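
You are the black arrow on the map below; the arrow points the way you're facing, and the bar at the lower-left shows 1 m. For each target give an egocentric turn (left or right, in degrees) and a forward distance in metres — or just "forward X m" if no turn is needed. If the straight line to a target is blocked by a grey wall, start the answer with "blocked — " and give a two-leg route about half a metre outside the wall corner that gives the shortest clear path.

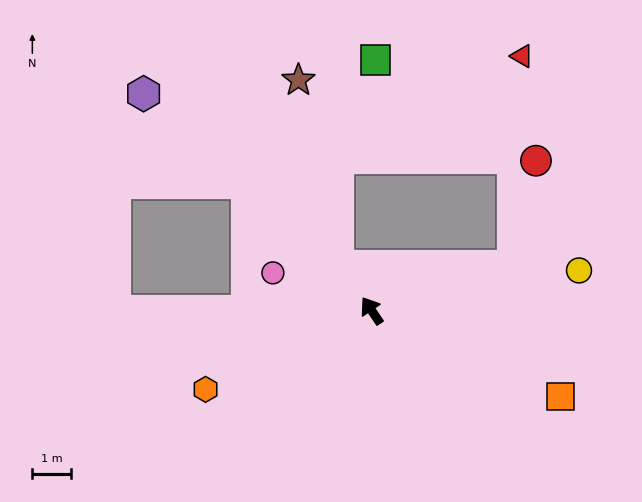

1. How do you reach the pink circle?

turn left 35°, forward 2.7 m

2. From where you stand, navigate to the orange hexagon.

turn left 81°, forward 4.7 m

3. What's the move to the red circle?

blocked — turn right 107°, forward 3.8 m, then turn left 61°, forward 2.8 m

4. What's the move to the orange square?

turn right 149°, forward 5.3 m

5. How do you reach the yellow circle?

turn right 113°, forward 5.4 m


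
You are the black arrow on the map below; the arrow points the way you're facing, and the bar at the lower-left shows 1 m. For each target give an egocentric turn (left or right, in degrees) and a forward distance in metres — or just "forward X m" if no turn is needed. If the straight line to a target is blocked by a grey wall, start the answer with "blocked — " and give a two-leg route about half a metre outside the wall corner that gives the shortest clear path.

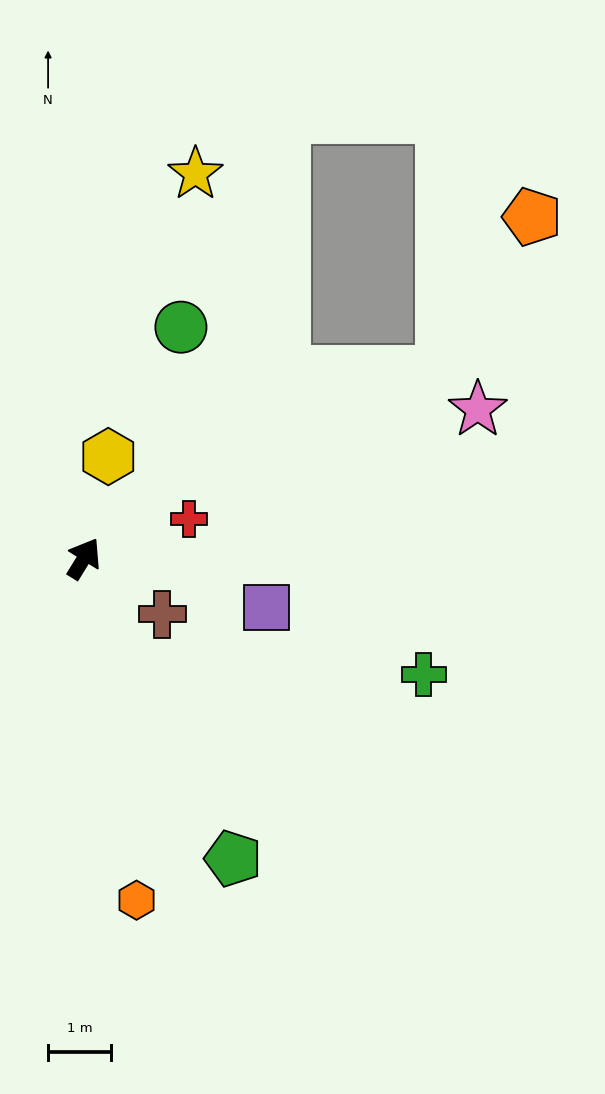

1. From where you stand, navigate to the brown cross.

turn right 94°, forward 1.5 m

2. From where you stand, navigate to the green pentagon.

turn right 122°, forward 5.4 m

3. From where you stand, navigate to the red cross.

turn right 38°, forward 1.8 m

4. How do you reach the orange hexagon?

turn right 140°, forward 5.5 m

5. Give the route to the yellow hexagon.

turn left 18°, forward 1.7 m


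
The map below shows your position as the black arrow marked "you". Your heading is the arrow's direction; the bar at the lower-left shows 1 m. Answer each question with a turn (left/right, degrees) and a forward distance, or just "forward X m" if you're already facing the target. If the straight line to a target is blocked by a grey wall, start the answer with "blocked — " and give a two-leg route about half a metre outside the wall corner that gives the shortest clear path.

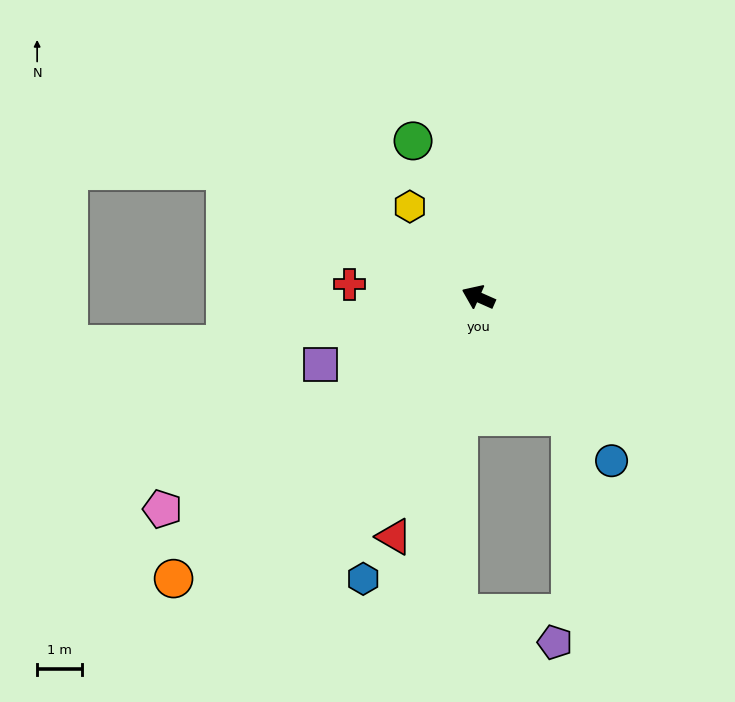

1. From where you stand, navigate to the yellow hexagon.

turn right 29°, forward 2.5 m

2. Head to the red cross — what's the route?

turn left 18°, forward 2.9 m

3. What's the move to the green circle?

turn right 43°, forward 3.8 m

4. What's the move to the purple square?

turn left 47°, forward 3.8 m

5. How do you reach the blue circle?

turn left 153°, forward 4.7 m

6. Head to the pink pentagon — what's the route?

turn left 58°, forward 8.5 m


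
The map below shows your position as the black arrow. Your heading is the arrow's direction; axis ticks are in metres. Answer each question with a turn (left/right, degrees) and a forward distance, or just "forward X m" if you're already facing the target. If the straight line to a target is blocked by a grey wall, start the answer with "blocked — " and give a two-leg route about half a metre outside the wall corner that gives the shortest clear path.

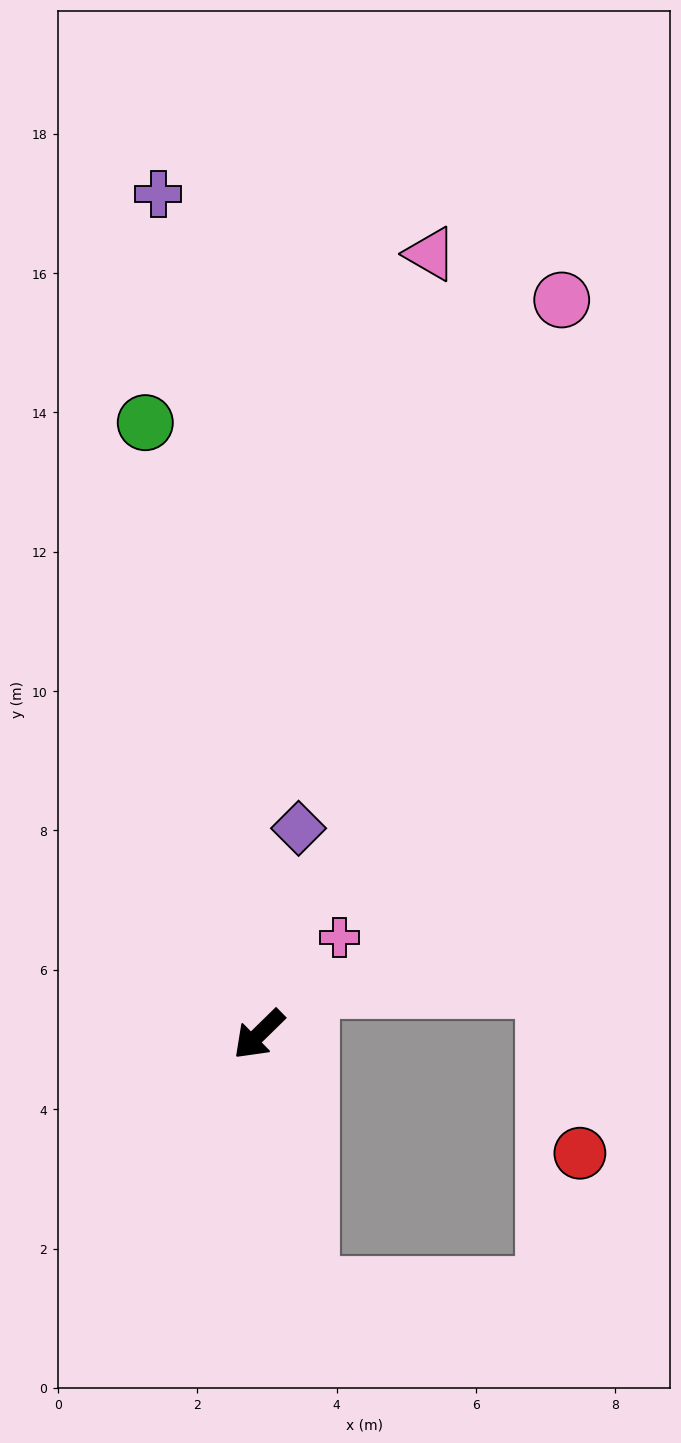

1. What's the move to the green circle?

turn right 124°, forward 8.9 m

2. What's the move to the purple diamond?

turn right 145°, forward 3.0 m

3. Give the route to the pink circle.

turn right 157°, forward 11.4 m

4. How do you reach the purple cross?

turn right 128°, forward 12.1 m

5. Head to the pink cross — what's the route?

turn right 174°, forward 1.8 m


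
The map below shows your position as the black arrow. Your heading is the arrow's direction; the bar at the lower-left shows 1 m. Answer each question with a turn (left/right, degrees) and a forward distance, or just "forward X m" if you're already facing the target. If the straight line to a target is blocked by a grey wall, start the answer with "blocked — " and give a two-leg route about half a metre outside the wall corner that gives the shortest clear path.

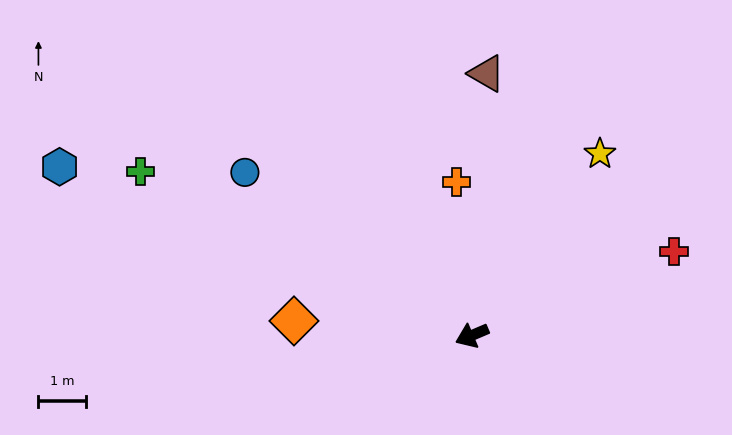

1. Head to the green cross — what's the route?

turn right 49°, forward 7.9 m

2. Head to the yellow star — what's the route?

turn right 148°, forward 4.7 m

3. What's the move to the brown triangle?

turn right 116°, forward 5.6 m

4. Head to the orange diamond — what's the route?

turn right 28°, forward 3.8 m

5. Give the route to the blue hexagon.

turn right 45°, forward 9.5 m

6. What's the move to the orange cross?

turn right 107°, forward 3.3 m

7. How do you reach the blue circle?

turn right 59°, forward 5.9 m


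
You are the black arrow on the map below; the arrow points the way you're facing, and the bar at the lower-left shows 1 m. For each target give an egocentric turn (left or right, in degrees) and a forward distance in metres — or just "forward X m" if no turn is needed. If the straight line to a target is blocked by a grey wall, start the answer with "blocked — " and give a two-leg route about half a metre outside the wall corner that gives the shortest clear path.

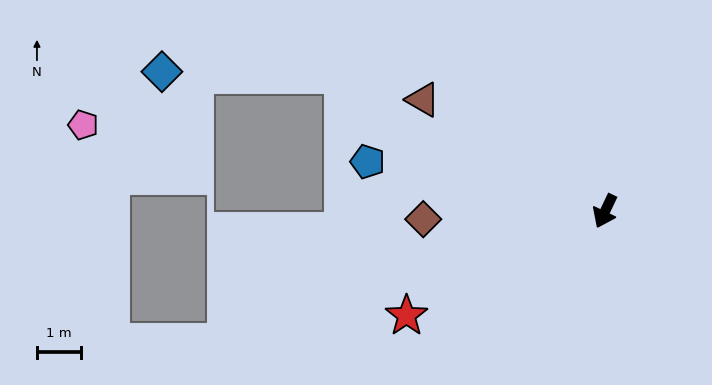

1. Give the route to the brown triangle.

turn right 96°, forward 4.9 m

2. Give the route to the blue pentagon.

turn right 76°, forward 5.5 m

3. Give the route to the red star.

turn right 37°, forward 5.1 m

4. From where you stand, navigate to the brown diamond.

turn right 62°, forward 4.2 m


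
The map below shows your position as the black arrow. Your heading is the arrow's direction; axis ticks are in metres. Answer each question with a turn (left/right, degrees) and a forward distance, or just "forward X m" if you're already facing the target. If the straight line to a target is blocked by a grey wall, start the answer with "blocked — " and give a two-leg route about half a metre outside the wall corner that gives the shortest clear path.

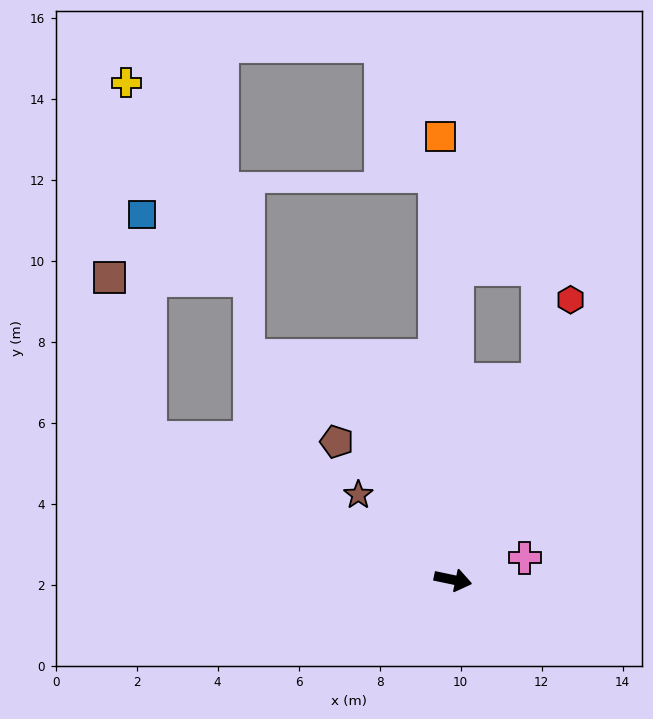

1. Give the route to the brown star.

turn left 150°, forward 3.1 m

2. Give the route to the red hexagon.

turn left 79°, forward 7.5 m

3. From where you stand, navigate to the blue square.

blocked — turn left 167°, forward 8.3 m, then turn right 63°, forward 5.5 m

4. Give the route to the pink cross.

turn left 29°, forward 1.9 m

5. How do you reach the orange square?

turn left 103°, forward 10.9 m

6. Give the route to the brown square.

blocked — turn left 167°, forward 8.3 m, then turn right 51°, forward 4.1 m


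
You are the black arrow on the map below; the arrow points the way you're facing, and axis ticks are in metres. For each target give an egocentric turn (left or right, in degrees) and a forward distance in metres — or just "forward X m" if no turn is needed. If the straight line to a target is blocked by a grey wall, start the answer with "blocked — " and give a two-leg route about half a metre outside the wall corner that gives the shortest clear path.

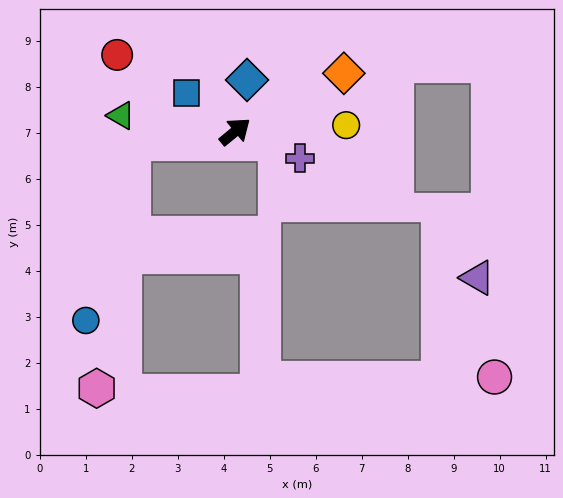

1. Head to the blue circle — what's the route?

blocked — turn left 146°, forward 2.3 m, then turn left 71°, forward 4.0 m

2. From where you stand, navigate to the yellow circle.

turn right 36°, forward 2.4 m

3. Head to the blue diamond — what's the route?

turn left 38°, forward 1.2 m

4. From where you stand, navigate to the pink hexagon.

blocked — turn left 146°, forward 2.3 m, then turn left 77°, forward 5.4 m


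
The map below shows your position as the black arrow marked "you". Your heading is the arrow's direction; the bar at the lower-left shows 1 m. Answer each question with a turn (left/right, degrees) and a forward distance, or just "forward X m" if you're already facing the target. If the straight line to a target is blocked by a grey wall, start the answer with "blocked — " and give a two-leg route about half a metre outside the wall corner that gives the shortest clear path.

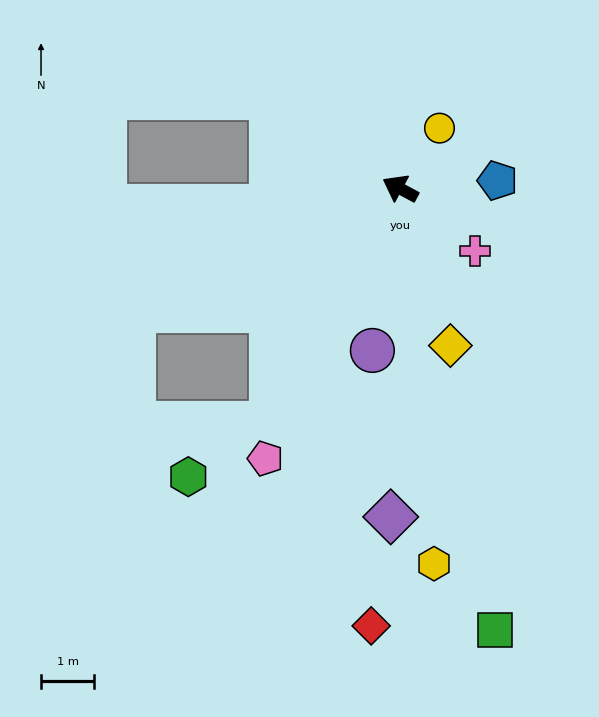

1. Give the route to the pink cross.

turn left 168°, forward 1.8 m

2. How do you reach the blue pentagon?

turn right 147°, forward 1.8 m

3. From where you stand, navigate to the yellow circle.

turn right 95°, forward 1.4 m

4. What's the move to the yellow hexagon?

turn left 123°, forward 7.1 m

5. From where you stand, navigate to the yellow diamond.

turn left 136°, forward 3.1 m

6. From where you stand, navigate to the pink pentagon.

turn left 92°, forward 5.7 m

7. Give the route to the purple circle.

turn left 109°, forward 3.1 m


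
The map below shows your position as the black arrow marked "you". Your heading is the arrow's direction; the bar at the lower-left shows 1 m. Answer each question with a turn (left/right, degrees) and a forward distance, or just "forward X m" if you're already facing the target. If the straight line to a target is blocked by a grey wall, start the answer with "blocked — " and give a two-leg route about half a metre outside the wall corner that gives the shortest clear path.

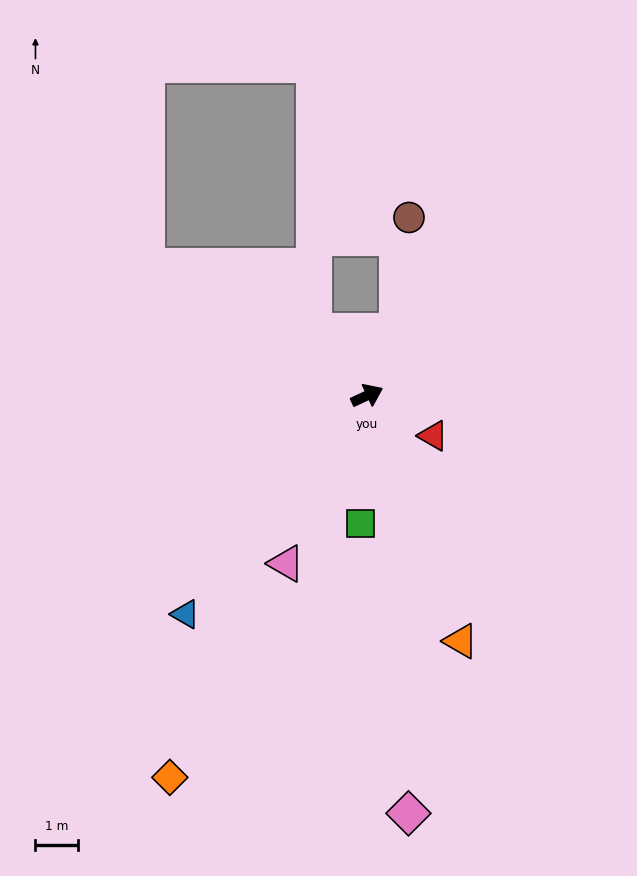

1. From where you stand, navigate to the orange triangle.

turn right 94°, forward 6.1 m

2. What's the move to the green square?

turn right 118°, forward 3.0 m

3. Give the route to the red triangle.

turn right 56°, forward 1.8 m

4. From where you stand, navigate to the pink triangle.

turn right 141°, forward 4.3 m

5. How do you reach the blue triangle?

turn right 155°, forward 6.6 m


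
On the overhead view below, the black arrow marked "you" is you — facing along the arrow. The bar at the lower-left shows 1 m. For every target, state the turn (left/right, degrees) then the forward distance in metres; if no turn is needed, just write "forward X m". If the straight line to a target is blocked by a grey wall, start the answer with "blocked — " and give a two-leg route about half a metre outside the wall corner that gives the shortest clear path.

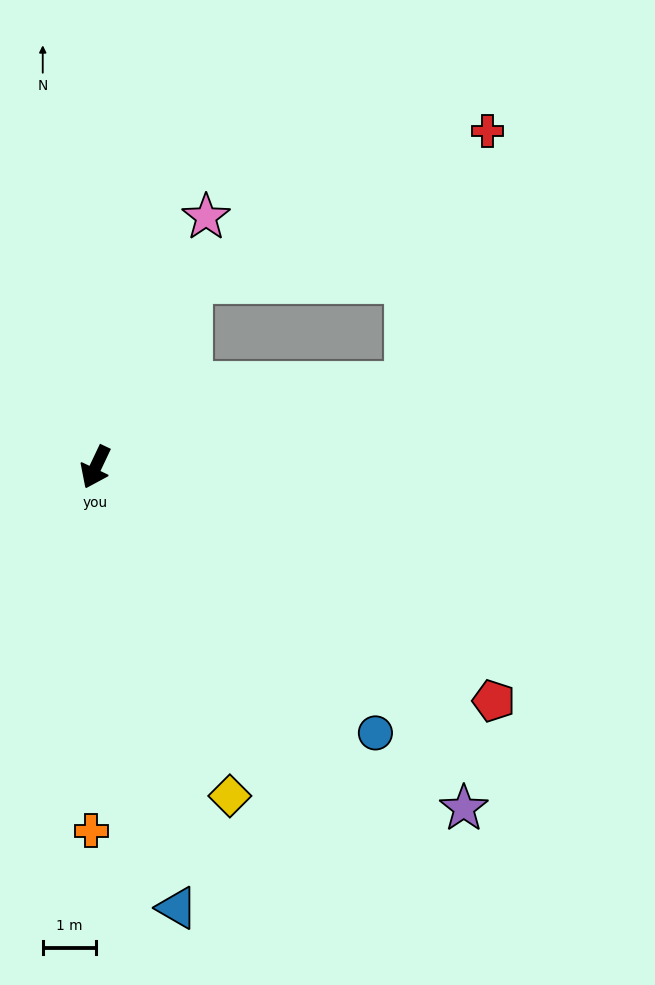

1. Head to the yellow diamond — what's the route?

turn left 48°, forward 6.7 m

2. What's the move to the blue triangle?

turn left 36°, forward 8.5 m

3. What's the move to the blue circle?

turn left 72°, forward 7.3 m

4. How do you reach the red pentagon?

turn left 85°, forward 8.7 m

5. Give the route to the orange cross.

turn left 25°, forward 6.9 m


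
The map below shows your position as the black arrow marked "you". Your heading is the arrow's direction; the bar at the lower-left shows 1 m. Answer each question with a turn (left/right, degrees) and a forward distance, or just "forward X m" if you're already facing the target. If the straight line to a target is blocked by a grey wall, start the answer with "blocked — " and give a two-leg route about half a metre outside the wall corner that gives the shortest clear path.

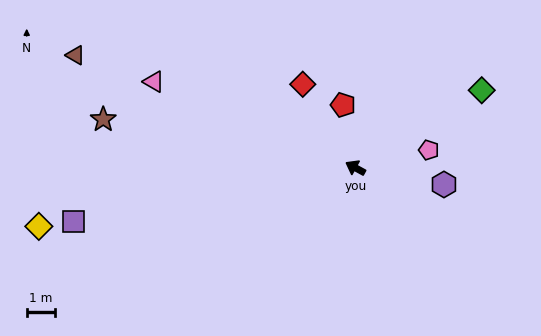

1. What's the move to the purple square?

turn left 40°, forward 10.2 m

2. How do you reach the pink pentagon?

turn right 138°, forward 2.7 m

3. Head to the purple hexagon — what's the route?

turn right 162°, forward 3.2 m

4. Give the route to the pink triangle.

turn left 6°, forward 7.8 m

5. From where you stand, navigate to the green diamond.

turn right 120°, forward 5.2 m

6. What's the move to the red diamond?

turn right 29°, forward 3.5 m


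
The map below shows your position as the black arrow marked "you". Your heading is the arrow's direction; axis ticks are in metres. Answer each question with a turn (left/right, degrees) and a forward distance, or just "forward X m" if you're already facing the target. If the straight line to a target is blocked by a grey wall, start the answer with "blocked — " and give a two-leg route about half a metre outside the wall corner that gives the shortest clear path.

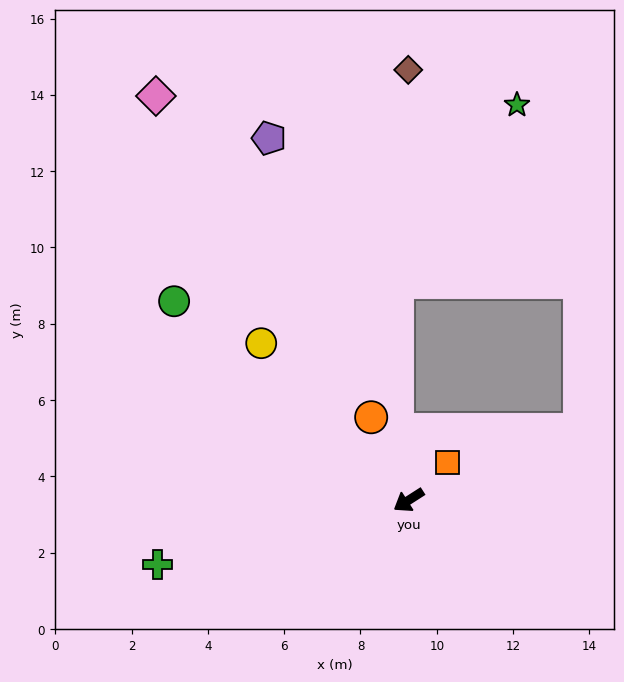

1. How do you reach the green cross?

turn right 18°, forward 6.8 m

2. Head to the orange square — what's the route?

turn right 168°, forward 1.4 m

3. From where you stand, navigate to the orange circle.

turn right 98°, forward 2.4 m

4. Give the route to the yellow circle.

turn right 79°, forward 5.6 m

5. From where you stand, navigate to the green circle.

turn right 73°, forward 8.1 m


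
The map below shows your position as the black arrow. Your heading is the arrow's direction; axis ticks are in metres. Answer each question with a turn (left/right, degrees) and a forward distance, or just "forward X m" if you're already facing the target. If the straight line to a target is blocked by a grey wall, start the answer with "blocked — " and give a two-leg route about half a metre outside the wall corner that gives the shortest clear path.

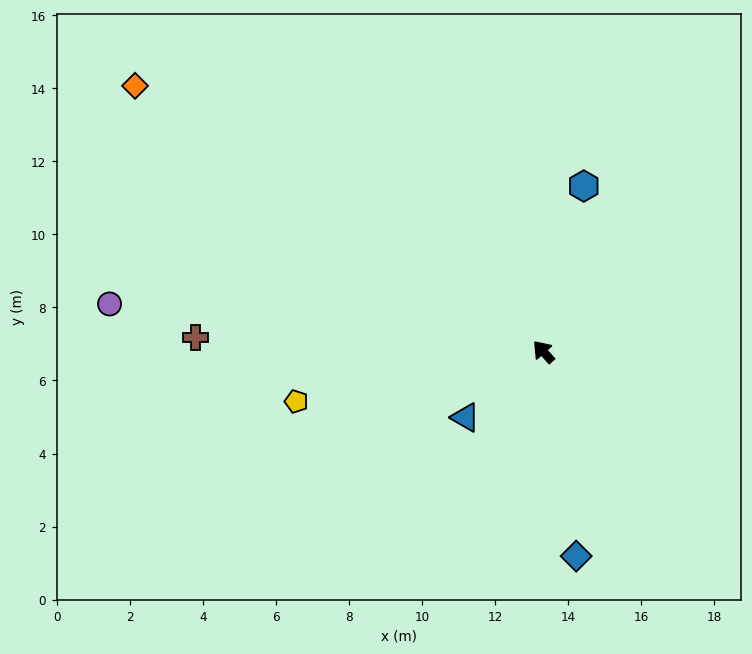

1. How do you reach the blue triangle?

turn left 88°, forward 2.8 m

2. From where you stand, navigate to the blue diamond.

turn left 147°, forward 5.7 m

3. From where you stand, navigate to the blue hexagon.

turn right 55°, forward 4.7 m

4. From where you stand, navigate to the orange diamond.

turn left 15°, forward 13.3 m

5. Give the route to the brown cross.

turn left 46°, forward 9.5 m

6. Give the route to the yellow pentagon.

turn left 60°, forward 6.9 m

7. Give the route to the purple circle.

turn left 42°, forward 12.0 m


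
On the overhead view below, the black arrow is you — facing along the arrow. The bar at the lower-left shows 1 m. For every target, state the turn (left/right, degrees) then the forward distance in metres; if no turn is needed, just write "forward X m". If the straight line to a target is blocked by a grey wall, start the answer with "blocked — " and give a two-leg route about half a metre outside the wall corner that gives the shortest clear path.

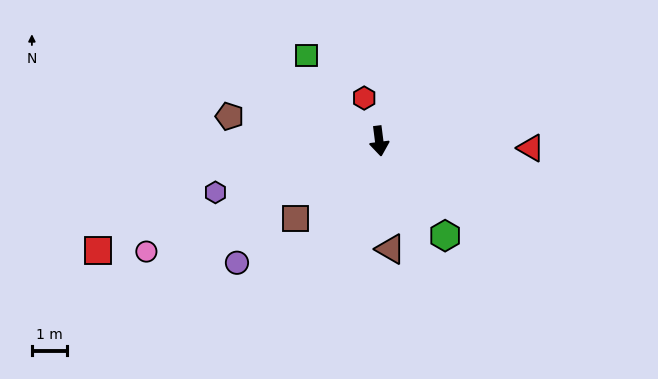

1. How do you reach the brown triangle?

forward 3.1 m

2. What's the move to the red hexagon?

turn right 168°, forward 1.3 m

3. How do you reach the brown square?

turn right 54°, forward 3.3 m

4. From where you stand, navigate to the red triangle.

turn left 80°, forward 4.4 m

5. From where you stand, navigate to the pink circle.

turn right 72°, forward 7.4 m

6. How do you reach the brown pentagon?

turn right 107°, forward 4.4 m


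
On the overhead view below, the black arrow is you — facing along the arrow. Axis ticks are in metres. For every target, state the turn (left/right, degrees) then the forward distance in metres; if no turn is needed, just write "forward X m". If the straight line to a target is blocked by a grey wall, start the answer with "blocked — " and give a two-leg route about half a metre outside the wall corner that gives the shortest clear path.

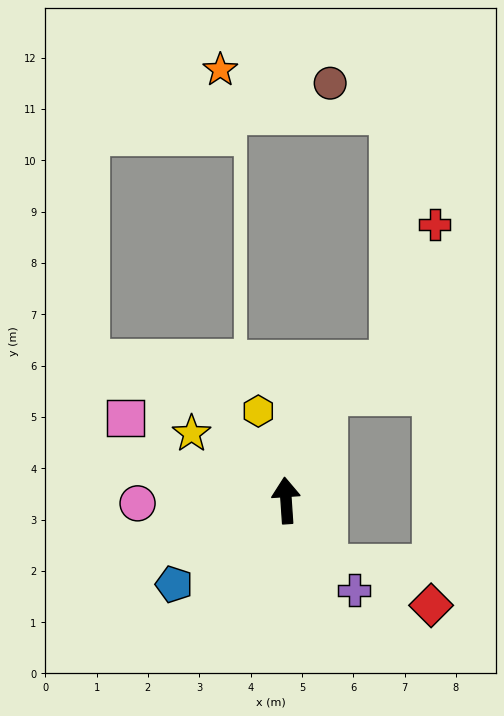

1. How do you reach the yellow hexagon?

turn left 13°, forward 1.8 m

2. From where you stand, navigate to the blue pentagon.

turn left 123°, forward 2.7 m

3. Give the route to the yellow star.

turn left 51°, forward 2.3 m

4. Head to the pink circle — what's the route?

turn left 87°, forward 2.9 m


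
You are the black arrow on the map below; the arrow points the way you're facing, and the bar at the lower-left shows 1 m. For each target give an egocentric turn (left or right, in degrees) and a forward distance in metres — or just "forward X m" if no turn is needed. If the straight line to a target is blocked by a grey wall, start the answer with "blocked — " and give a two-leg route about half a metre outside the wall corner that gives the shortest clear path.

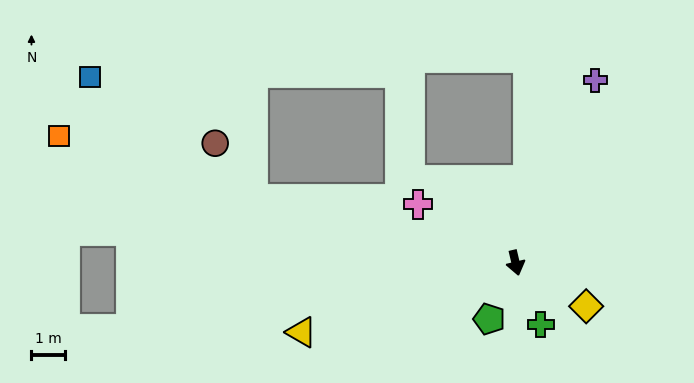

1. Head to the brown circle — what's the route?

blocked — turn right 117°, forward 8.0 m, then turn right 41°, forward 2.0 m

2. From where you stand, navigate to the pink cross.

turn right 134°, forward 3.4 m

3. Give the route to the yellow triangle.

turn right 85°, forward 6.6 m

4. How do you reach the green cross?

turn left 9°, forward 2.0 m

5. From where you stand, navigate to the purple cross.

turn left 143°, forward 5.9 m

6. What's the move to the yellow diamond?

turn left 45°, forward 2.4 m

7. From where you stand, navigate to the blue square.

blocked — turn right 117°, forward 8.0 m, then turn right 23°, forward 6.0 m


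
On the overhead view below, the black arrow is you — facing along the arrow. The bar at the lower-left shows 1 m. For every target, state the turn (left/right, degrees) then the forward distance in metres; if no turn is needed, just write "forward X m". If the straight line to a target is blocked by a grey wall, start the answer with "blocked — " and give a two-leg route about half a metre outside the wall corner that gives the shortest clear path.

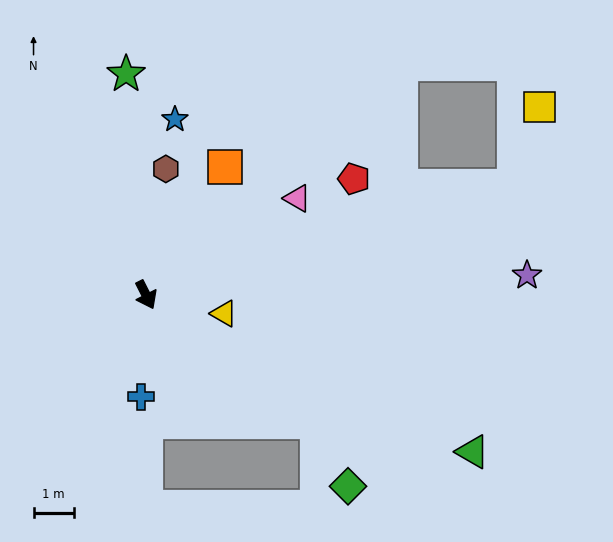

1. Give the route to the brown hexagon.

turn left 144°, forward 3.2 m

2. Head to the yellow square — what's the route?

blocked — turn left 79°, forward 9.5 m, then turn left 57°, forward 2.1 m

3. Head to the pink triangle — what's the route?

turn left 96°, forward 4.4 m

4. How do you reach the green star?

turn left 158°, forward 5.5 m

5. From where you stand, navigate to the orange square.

turn left 121°, forward 3.7 m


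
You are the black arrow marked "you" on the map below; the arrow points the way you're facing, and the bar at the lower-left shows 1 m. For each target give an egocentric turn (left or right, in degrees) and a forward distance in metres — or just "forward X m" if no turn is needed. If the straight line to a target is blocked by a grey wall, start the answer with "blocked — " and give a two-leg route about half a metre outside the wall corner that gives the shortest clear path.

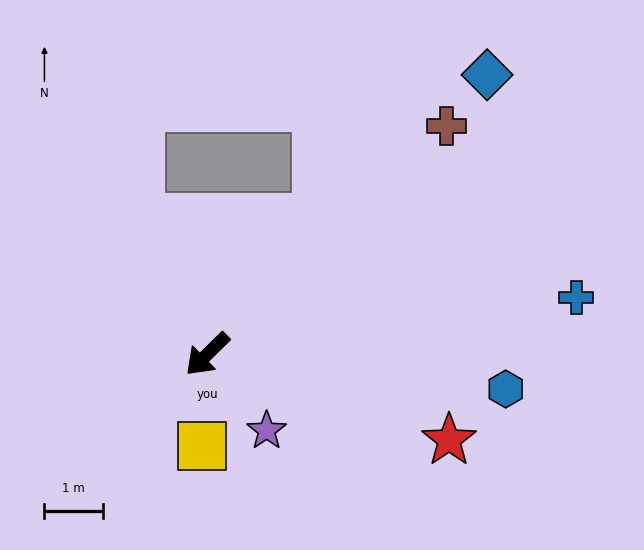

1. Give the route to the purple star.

turn left 83°, forward 1.7 m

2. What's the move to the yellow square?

turn left 42°, forward 1.6 m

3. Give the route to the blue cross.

turn left 144°, forward 6.4 m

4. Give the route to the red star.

turn left 116°, forward 4.4 m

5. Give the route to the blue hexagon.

turn left 129°, forward 5.1 m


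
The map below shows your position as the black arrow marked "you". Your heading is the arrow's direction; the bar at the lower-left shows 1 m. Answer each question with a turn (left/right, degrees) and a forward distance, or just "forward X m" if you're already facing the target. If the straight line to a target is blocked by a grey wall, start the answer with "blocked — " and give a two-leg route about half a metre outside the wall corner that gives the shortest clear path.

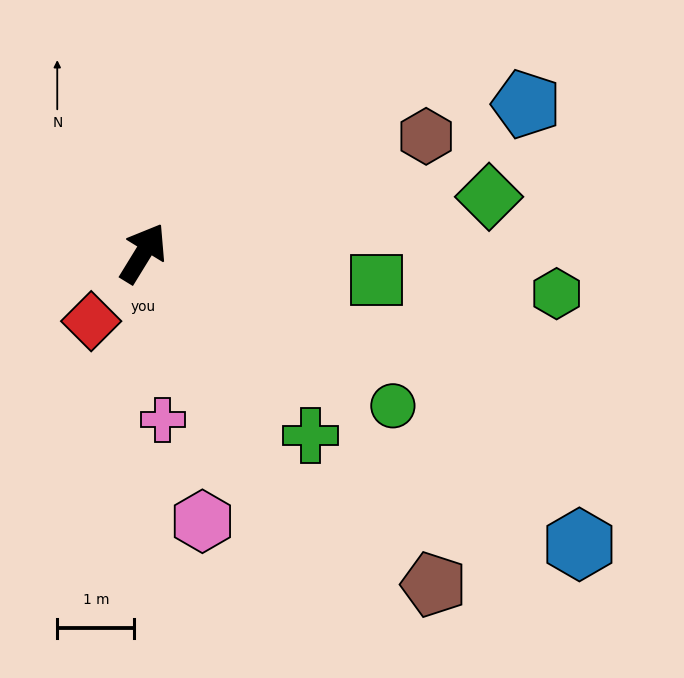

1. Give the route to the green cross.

turn right 106°, forward 3.2 m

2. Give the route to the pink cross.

turn right 142°, forward 2.2 m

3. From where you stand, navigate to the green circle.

turn right 90°, forward 3.8 m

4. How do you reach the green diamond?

turn right 49°, forward 4.5 m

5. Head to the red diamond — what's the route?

turn left 174°, forward 1.1 m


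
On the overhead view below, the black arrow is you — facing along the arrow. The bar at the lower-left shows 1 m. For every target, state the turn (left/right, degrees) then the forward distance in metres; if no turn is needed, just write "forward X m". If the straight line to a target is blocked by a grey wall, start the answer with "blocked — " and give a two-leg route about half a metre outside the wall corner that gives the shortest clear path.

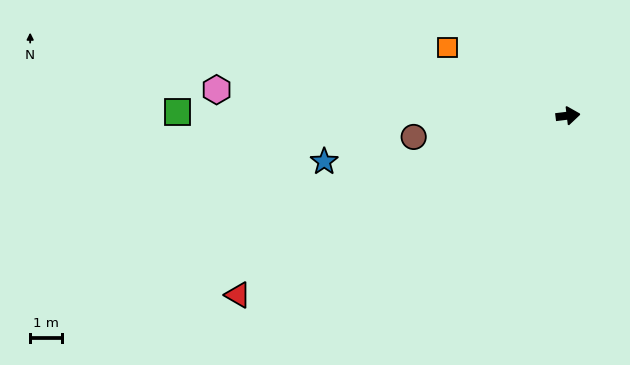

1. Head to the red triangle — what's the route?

turn right 158°, forward 11.6 m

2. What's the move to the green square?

turn left 173°, forward 12.1 m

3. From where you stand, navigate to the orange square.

turn left 144°, forward 4.3 m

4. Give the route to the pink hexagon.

turn left 169°, forward 10.9 m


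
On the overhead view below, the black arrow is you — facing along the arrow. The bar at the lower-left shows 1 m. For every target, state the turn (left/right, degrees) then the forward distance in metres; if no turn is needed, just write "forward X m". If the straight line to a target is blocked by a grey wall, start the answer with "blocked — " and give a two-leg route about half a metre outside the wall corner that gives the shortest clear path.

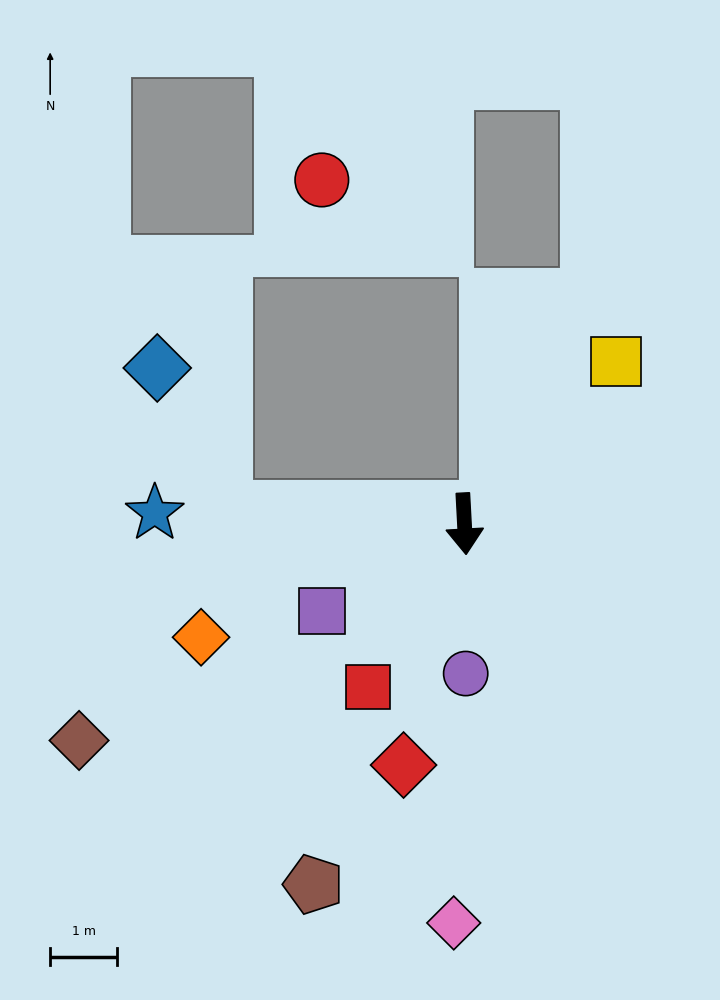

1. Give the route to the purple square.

turn right 62°, forward 2.5 m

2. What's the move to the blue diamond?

blocked — turn right 97°, forward 3.6 m, then turn right 61°, forward 2.3 m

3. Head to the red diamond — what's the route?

turn right 17°, forward 3.7 m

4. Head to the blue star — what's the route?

turn right 95°, forward 4.6 m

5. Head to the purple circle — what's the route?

turn right 3°, forward 2.2 m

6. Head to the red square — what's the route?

turn right 34°, forward 2.8 m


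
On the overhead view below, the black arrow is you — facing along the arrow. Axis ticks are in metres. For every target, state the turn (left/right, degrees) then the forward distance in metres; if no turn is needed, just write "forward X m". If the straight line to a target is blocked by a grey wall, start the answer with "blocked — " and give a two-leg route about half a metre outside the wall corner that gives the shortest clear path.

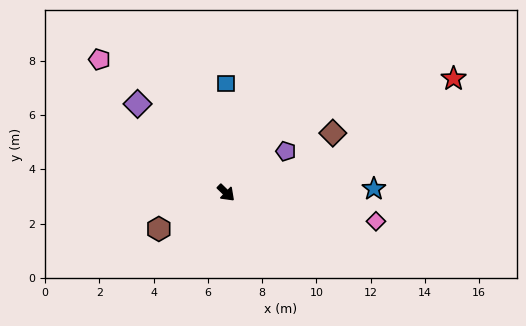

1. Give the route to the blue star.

turn left 46°, forward 5.4 m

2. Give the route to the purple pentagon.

turn left 79°, forward 2.7 m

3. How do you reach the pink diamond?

turn left 33°, forward 5.6 m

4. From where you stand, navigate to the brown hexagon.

turn right 108°, forward 2.8 m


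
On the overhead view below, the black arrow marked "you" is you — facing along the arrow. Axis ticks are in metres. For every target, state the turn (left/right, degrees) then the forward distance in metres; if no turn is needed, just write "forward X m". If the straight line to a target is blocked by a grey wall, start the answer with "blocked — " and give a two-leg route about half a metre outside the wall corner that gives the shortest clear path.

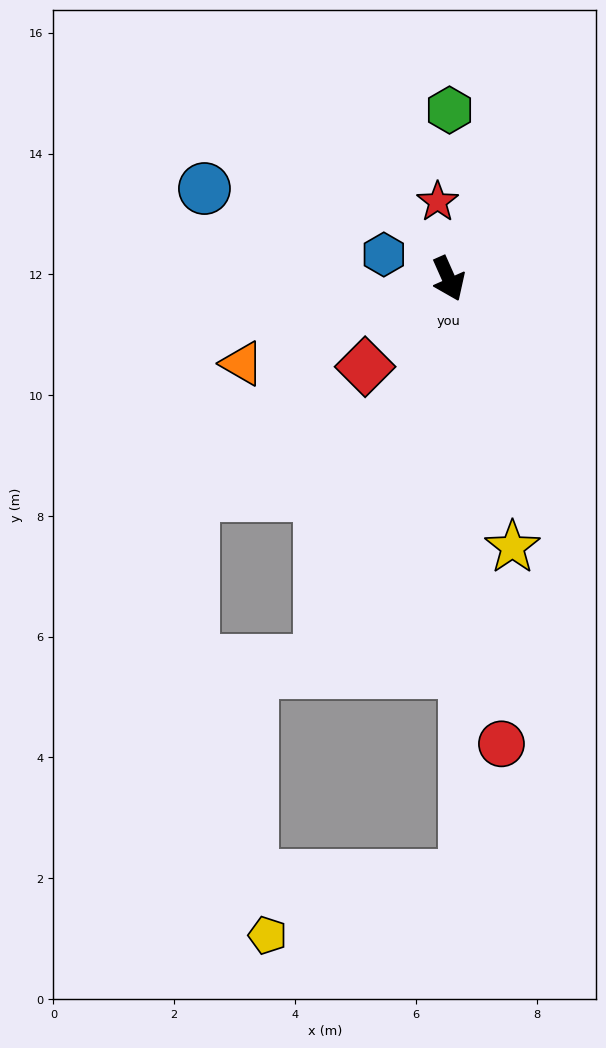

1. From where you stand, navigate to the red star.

turn left 164°, forward 1.3 m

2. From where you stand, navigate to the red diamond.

turn right 67°, forward 2.0 m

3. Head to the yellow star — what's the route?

turn right 11°, forward 4.6 m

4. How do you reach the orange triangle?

turn right 92°, forward 3.7 m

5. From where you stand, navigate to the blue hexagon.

turn right 134°, forward 1.1 m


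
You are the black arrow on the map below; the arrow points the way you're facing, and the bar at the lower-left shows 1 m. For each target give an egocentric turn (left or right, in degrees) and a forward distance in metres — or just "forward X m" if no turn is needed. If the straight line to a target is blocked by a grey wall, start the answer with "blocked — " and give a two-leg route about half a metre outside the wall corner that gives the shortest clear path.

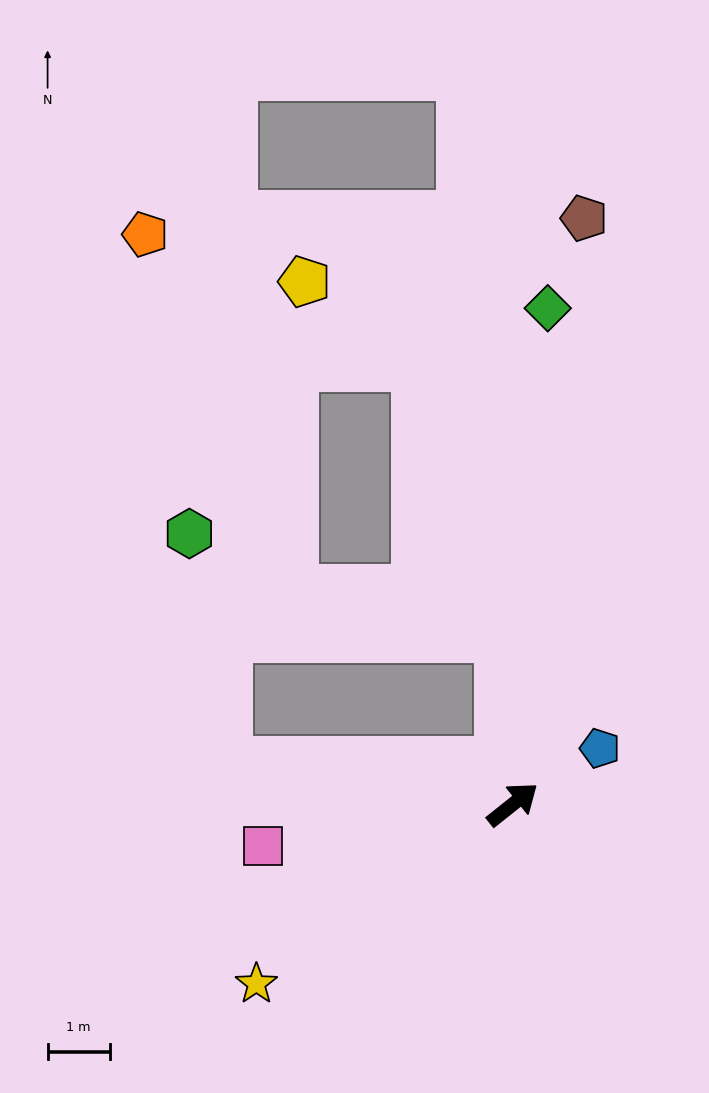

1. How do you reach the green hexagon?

blocked — turn left 133°, forward 4.6 m, then turn right 72°, forward 3.7 m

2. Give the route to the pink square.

turn left 151°, forward 4.1 m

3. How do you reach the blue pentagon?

turn right 6°, forward 1.7 m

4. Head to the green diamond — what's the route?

turn left 47°, forward 8.0 m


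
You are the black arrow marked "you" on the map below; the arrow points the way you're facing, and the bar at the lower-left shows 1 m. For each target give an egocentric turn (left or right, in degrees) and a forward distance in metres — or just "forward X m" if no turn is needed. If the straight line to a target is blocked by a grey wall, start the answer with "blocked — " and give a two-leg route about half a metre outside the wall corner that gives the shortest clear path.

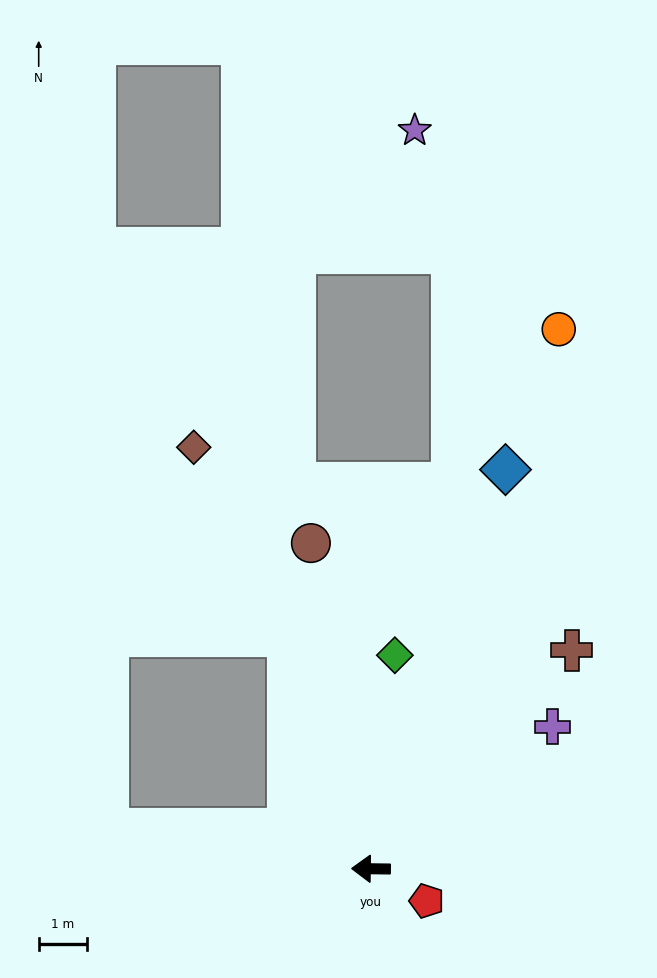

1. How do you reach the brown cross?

turn right 132°, forward 6.1 m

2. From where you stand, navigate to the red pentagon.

turn left 151°, forward 1.3 m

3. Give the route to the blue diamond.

turn right 108°, forward 8.7 m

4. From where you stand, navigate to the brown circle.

turn right 79°, forward 6.8 m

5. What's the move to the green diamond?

turn right 96°, forward 4.4 m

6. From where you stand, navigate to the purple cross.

turn right 141°, forward 4.7 m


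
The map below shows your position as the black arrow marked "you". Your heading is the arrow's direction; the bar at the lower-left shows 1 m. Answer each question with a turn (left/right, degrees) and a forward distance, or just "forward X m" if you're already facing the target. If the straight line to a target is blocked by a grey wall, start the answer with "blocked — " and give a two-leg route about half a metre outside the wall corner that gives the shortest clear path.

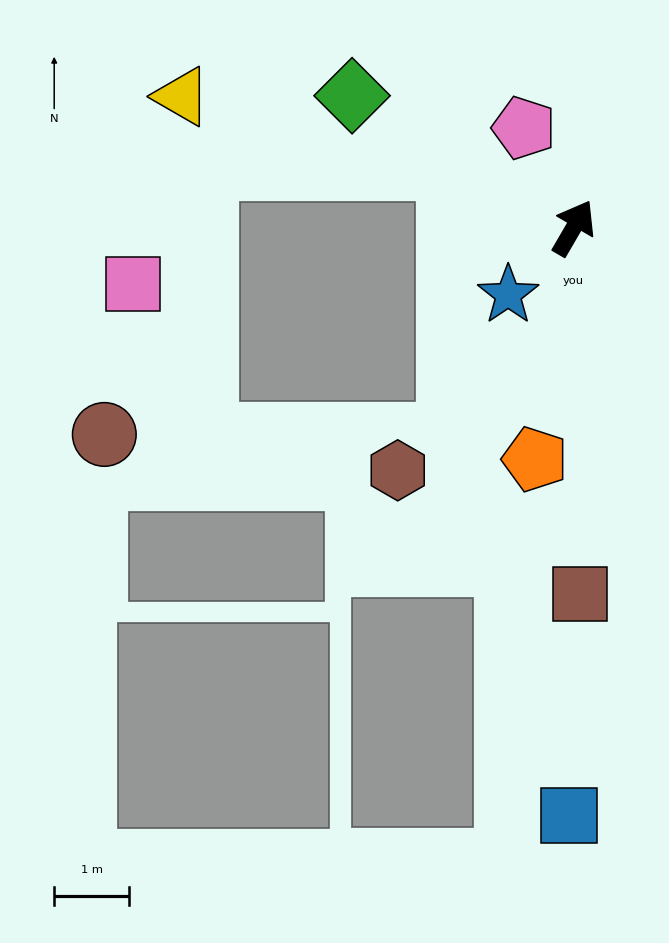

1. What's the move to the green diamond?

turn left 89°, forward 3.4 m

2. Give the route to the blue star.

turn left 166°, forward 1.2 m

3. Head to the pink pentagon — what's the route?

turn left 57°, forward 1.5 m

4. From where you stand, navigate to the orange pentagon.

turn right 159°, forward 3.1 m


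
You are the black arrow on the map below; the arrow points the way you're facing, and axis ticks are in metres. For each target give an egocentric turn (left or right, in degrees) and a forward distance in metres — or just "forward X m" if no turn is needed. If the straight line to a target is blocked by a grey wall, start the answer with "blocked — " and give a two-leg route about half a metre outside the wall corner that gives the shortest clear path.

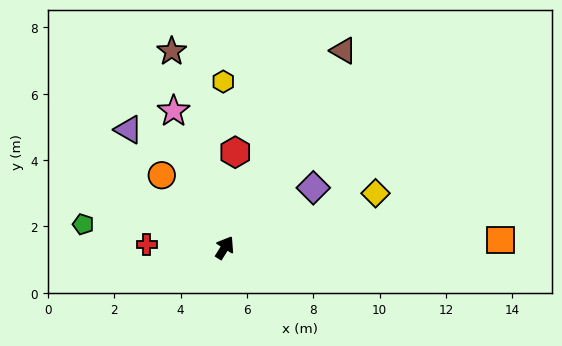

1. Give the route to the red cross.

turn left 120°, forward 2.4 m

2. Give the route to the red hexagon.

turn left 26°, forward 2.9 m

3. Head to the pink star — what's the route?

turn left 52°, forward 4.4 m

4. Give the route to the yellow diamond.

turn right 38°, forward 4.8 m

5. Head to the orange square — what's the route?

turn right 56°, forward 8.3 m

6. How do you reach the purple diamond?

turn right 24°, forward 3.2 m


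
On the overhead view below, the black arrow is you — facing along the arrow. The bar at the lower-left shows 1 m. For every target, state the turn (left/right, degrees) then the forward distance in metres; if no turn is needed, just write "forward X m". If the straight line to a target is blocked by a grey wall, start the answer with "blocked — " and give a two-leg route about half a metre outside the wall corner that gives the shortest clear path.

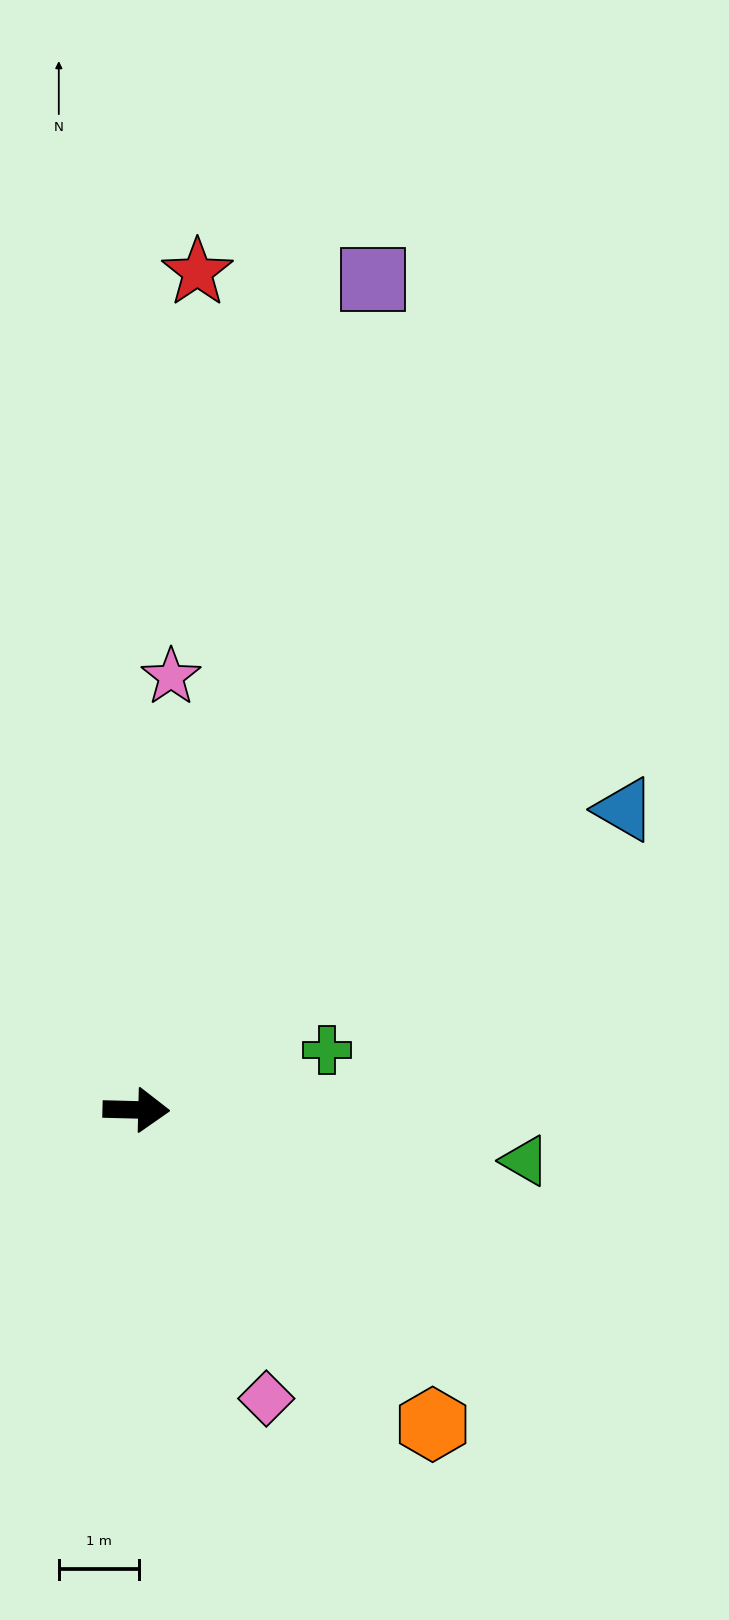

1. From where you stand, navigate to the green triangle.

turn right 6°, forward 4.9 m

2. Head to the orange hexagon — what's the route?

turn right 45°, forward 5.4 m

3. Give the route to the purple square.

turn left 76°, forward 10.8 m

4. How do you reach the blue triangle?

turn left 33°, forward 7.2 m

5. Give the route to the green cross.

turn left 19°, forward 2.5 m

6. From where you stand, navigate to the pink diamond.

turn right 64°, forward 4.0 m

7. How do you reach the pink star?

turn left 87°, forward 5.4 m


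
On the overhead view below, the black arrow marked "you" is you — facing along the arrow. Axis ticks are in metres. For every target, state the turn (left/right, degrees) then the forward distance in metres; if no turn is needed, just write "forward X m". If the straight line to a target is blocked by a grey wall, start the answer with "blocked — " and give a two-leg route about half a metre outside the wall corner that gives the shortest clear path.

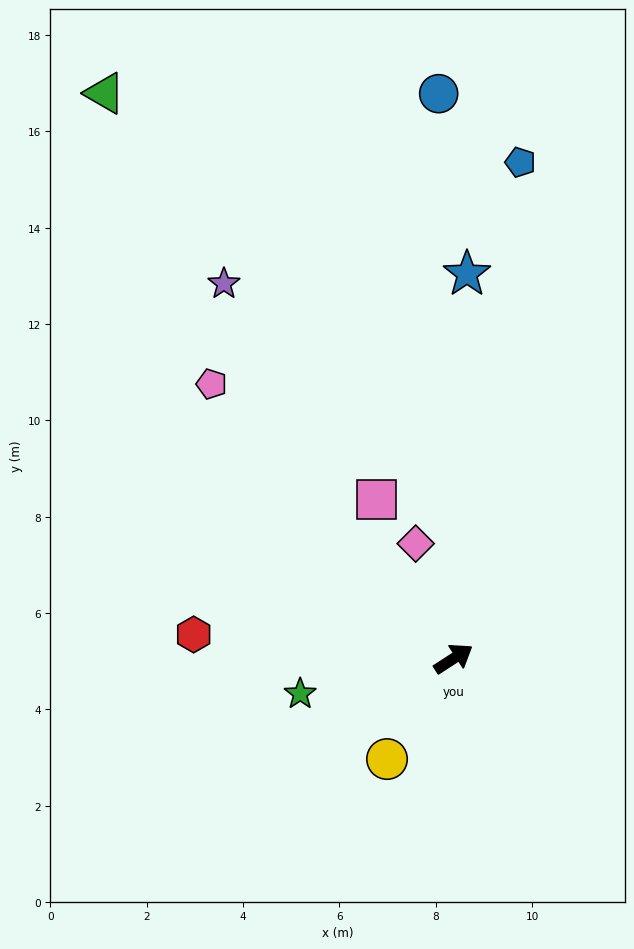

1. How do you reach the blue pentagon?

turn left 49°, forward 10.4 m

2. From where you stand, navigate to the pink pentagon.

turn left 98°, forward 7.6 m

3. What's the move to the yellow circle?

turn right 156°, forward 2.5 m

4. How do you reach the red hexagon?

turn left 142°, forward 5.4 m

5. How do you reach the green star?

turn left 160°, forward 3.3 m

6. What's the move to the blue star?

turn left 55°, forward 8.0 m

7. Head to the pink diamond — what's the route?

turn left 75°, forward 2.5 m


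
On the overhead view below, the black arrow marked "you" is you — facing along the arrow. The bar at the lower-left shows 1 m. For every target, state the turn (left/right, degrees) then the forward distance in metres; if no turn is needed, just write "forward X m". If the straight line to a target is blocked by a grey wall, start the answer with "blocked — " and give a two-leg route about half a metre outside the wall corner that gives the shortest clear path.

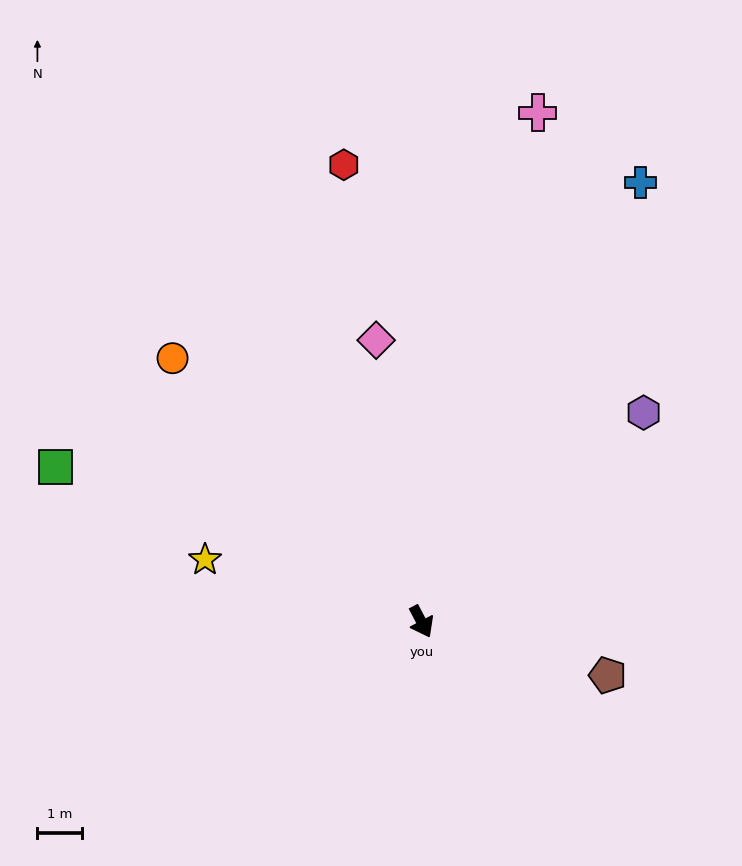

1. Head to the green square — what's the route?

turn right 141°, forward 8.9 m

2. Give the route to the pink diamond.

turn left 161°, forward 6.4 m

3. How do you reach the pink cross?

turn left 139°, forward 11.6 m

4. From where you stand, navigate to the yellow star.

turn right 134°, forward 5.0 m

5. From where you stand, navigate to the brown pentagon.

turn left 46°, forward 4.3 m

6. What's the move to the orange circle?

turn right 164°, forward 8.1 m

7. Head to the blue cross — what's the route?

turn left 126°, forward 10.9 m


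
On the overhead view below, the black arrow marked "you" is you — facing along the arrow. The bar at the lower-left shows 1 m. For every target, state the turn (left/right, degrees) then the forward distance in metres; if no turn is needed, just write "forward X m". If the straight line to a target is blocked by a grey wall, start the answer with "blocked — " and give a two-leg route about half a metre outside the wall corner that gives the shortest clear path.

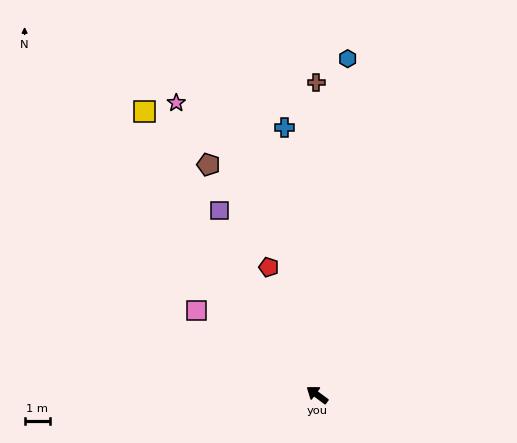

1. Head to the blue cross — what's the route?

turn right 47°, forward 10.5 m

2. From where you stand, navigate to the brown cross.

turn right 53°, forward 12.1 m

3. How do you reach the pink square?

forward 5.7 m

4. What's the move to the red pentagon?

turn right 33°, forward 5.3 m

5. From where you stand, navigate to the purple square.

turn right 26°, forward 8.1 m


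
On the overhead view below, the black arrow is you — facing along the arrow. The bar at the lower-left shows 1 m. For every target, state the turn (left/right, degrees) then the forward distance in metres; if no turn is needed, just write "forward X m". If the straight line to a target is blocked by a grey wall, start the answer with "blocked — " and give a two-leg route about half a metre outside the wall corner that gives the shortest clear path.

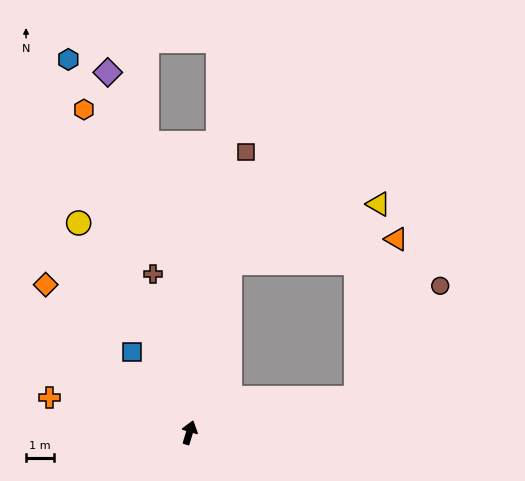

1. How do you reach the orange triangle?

blocked — turn right 61°, forward 6.0 m, then turn left 63°, forward 5.8 m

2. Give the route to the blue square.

turn left 52°, forward 3.5 m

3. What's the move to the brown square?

turn left 5°, forward 10.1 m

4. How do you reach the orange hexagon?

turn left 35°, forward 12.0 m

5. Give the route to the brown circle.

blocked — turn right 61°, forward 6.0 m, then turn left 41°, forward 5.0 m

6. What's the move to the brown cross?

turn left 30°, forward 5.7 m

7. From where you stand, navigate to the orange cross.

turn left 93°, forward 5.1 m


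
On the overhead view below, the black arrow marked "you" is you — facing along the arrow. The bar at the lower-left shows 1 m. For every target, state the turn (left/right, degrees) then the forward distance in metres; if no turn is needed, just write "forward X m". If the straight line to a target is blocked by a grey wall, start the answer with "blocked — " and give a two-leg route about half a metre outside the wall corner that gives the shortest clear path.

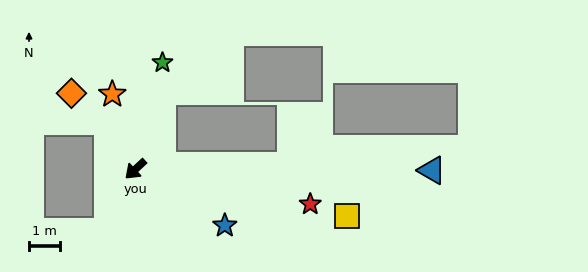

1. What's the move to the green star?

turn right 147°, forward 3.5 m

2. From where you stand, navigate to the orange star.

turn right 116°, forward 2.5 m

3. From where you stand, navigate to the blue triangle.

turn left 137°, forward 9.5 m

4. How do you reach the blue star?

turn left 105°, forward 3.4 m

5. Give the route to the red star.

turn left 126°, forward 5.7 m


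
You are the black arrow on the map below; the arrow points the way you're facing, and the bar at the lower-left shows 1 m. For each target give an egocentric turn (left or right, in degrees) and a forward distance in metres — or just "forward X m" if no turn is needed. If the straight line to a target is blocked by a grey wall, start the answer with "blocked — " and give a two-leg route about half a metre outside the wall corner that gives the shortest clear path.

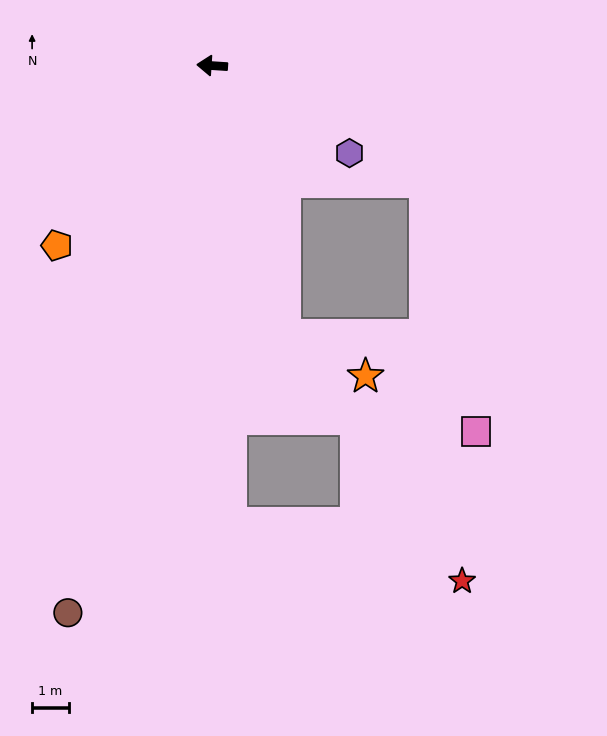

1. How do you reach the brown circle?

turn left 79°, forward 15.5 m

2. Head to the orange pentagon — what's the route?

turn left 53°, forward 6.5 m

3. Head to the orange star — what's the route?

blocked — turn left 109°, forward 7.6 m, then turn left 48°, forward 2.5 m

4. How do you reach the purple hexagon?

turn left 151°, forward 4.4 m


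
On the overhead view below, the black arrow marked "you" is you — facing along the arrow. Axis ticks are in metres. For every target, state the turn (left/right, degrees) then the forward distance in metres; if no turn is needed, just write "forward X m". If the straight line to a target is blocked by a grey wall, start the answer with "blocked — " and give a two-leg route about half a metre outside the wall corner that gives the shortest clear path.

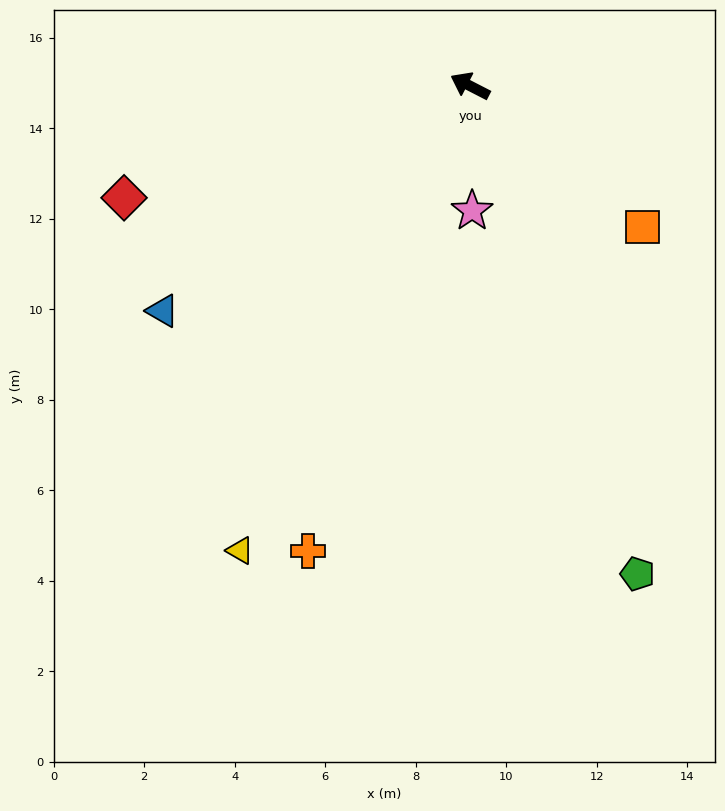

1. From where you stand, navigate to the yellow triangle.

turn left 91°, forward 11.5 m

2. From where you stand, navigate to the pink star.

turn left 118°, forward 2.8 m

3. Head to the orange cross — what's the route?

turn left 98°, forward 10.9 m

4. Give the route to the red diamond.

turn left 45°, forward 8.0 m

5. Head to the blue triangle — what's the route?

turn left 63°, forward 8.4 m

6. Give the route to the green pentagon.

turn left 136°, forward 11.4 m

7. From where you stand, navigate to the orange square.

turn left 168°, forward 4.9 m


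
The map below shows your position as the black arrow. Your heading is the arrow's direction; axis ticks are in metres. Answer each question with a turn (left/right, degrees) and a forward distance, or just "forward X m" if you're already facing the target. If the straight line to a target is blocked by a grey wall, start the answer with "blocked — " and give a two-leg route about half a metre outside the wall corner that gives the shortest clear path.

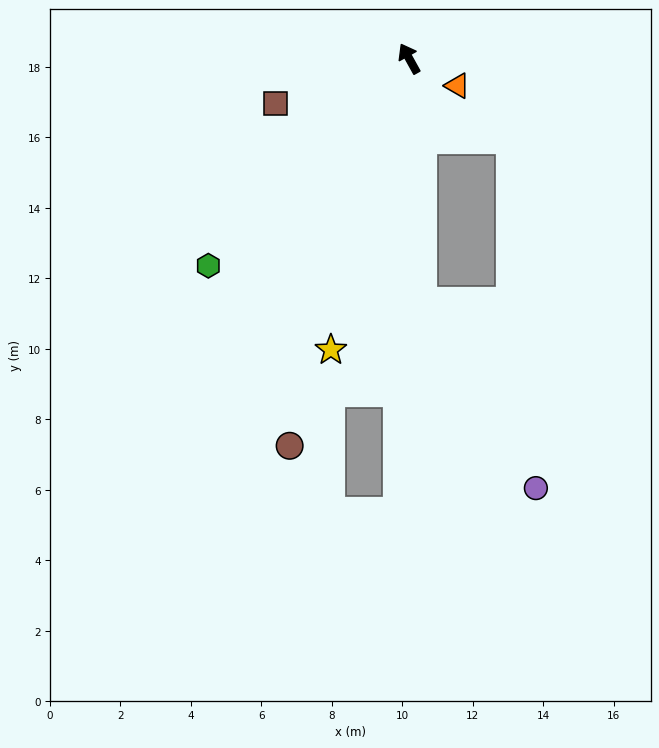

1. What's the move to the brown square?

turn left 80°, forward 4.0 m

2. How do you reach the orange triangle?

turn right 148°, forward 1.6 m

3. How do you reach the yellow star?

turn left 136°, forward 8.6 m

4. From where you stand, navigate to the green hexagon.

turn left 107°, forward 8.2 m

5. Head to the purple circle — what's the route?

blocked — turn left 154°, forward 6.9 m, then turn left 28°, forward 6.2 m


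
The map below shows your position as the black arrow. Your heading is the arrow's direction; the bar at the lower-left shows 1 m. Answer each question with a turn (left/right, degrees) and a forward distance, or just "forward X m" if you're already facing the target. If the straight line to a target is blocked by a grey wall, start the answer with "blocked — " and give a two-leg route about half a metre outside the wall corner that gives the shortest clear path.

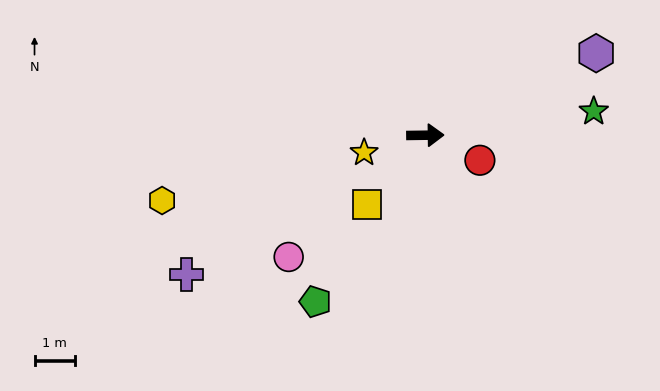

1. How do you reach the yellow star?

turn right 165°, forward 1.6 m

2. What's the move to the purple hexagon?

turn left 25°, forward 4.7 m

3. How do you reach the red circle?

turn right 25°, forward 1.5 m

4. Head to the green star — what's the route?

turn left 7°, forward 4.2 m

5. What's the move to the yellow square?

turn right 131°, forward 2.2 m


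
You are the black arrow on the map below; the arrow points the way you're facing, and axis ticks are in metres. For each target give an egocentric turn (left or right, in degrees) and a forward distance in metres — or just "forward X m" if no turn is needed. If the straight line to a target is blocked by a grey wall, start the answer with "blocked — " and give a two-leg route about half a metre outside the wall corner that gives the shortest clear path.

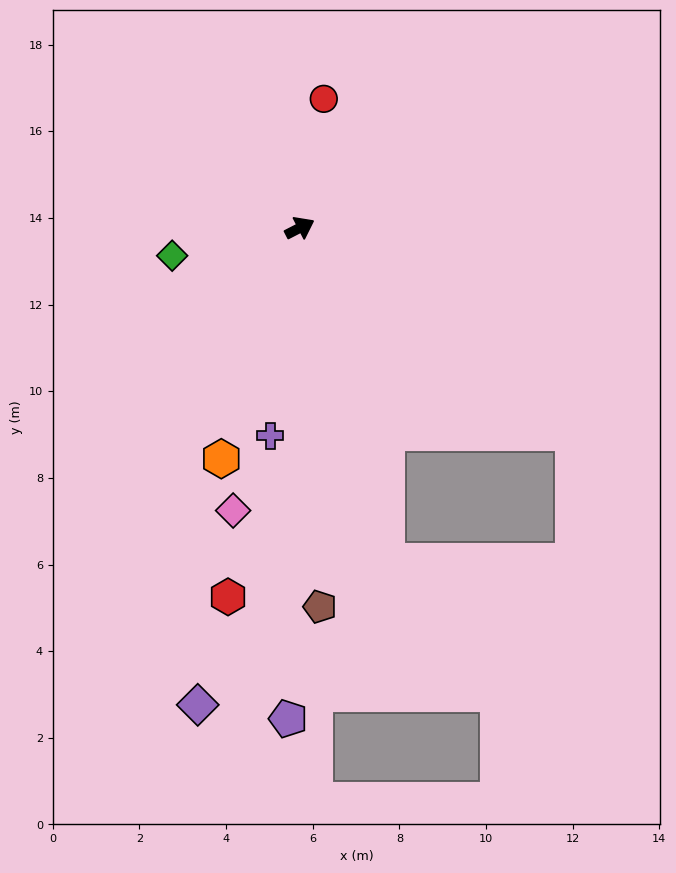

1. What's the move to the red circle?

turn left 52°, forward 3.0 m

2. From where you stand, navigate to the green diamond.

turn left 165°, forward 3.0 m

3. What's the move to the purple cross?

turn right 125°, forward 4.8 m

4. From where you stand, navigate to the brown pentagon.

turn right 114°, forward 8.8 m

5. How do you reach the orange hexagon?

turn right 136°, forward 5.6 m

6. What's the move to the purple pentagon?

turn right 119°, forward 11.3 m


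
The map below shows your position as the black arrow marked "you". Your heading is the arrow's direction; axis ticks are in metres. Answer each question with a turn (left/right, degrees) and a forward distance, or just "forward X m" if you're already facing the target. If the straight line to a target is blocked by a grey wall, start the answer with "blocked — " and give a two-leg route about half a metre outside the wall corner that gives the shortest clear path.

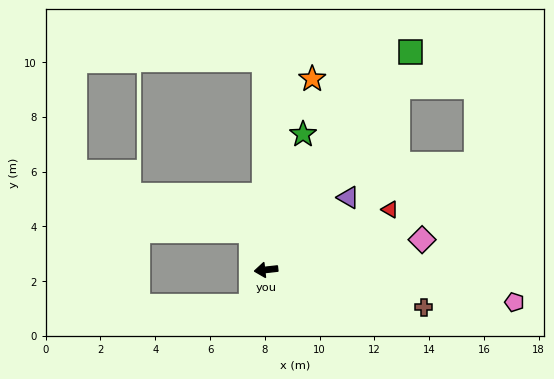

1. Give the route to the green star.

turn right 112°, forward 5.1 m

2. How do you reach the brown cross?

turn left 160°, forward 5.9 m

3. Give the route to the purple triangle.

turn right 145°, forward 4.0 m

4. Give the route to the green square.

turn right 130°, forward 9.6 m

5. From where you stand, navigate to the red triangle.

turn right 160°, forward 5.0 m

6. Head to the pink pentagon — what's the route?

turn left 166°, forward 9.1 m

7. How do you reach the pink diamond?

turn right 175°, forward 5.8 m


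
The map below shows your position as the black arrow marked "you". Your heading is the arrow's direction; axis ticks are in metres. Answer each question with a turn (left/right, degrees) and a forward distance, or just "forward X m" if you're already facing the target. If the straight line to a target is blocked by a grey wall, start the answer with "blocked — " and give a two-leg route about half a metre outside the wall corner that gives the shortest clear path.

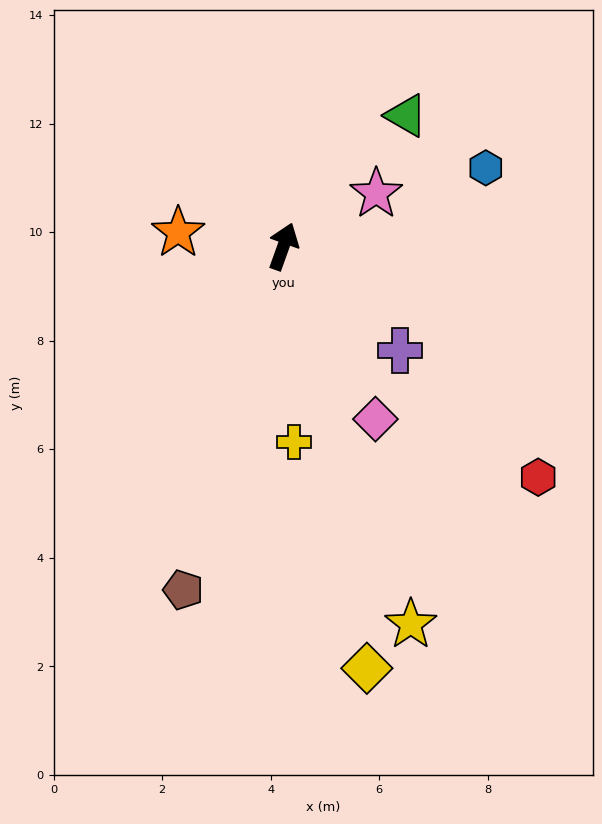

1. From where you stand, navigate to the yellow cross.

turn right 157°, forward 3.6 m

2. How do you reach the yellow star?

turn right 142°, forward 7.3 m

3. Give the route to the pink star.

turn right 41°, forward 2.0 m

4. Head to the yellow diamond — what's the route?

turn right 149°, forward 7.9 m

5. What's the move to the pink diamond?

turn right 132°, forward 3.6 m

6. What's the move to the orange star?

turn left 102°, forward 2.0 m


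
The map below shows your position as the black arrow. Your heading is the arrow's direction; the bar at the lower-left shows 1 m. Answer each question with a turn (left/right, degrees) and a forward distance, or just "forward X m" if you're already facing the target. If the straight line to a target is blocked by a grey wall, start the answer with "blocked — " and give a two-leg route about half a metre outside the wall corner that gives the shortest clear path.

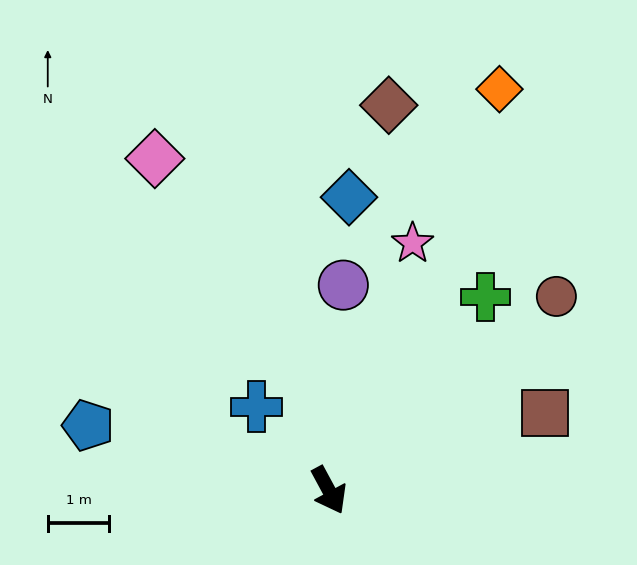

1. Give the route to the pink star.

turn left 133°, forward 4.2 m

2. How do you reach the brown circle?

turn left 102°, forward 4.8 m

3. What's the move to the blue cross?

turn right 168°, forward 1.8 m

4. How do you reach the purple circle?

turn left 148°, forward 3.3 m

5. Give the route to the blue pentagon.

turn right 133°, forward 4.0 m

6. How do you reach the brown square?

turn left 81°, forward 3.7 m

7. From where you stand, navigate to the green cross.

turn left 113°, forward 4.0 m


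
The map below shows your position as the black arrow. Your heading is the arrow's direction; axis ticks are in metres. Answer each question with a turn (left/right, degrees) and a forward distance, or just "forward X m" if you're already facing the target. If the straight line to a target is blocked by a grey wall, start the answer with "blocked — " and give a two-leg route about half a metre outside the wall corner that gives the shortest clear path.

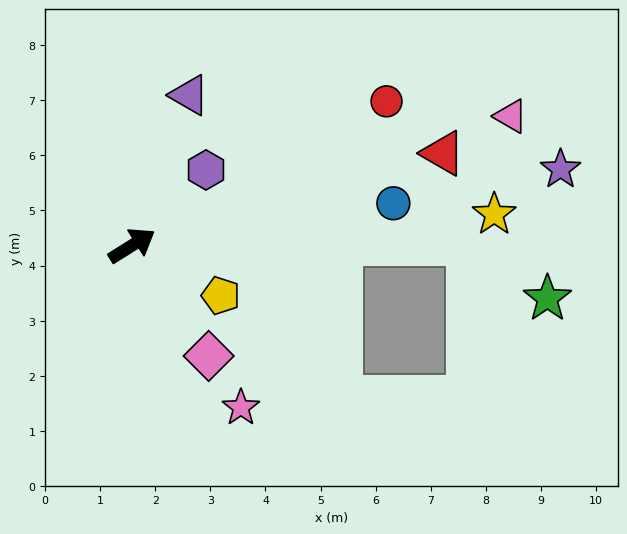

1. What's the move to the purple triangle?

turn left 37°, forward 2.9 m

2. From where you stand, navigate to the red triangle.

turn right 16°, forward 5.9 m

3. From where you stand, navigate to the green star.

blocked — turn right 32°, forward 6.1 m, then turn right 36°, forward 1.7 m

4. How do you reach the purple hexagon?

turn left 13°, forward 1.9 m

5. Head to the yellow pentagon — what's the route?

turn right 62°, forward 1.8 m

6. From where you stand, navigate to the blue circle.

turn right 23°, forward 4.8 m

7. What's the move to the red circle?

turn right 3°, forward 5.3 m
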